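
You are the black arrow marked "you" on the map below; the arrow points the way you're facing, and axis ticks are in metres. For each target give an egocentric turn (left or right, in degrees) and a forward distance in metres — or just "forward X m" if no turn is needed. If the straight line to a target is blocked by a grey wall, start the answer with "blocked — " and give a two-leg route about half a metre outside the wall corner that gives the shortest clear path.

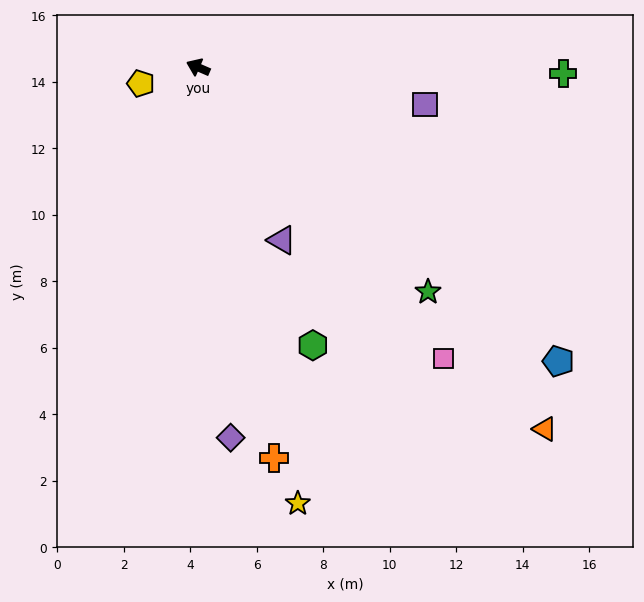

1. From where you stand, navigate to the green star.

turn left 159°, forward 9.7 m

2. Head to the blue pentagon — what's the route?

turn left 164°, forward 14.0 m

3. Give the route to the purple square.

turn right 166°, forward 6.9 m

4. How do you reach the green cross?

turn right 157°, forward 11.0 m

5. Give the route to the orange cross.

turn left 124°, forward 12.0 m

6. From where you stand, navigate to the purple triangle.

turn left 139°, forward 5.8 m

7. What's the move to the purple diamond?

turn left 118°, forward 11.2 m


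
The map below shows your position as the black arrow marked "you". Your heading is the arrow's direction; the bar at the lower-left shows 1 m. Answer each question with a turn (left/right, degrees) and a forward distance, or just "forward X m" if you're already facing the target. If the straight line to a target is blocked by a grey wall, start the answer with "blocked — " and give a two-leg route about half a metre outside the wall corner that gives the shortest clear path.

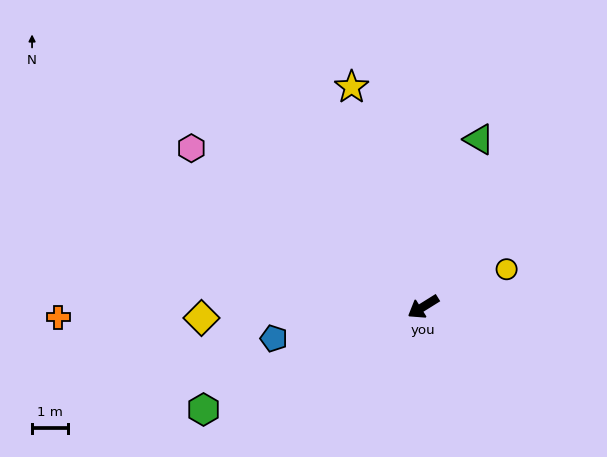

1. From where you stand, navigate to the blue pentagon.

turn right 20°, forward 4.3 m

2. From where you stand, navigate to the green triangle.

turn right 140°, forward 5.0 m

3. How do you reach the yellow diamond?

turn right 29°, forward 6.2 m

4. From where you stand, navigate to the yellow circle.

turn left 172°, forward 2.6 m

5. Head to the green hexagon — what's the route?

turn right 7°, forward 6.8 m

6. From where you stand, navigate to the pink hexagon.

turn right 66°, forward 7.9 m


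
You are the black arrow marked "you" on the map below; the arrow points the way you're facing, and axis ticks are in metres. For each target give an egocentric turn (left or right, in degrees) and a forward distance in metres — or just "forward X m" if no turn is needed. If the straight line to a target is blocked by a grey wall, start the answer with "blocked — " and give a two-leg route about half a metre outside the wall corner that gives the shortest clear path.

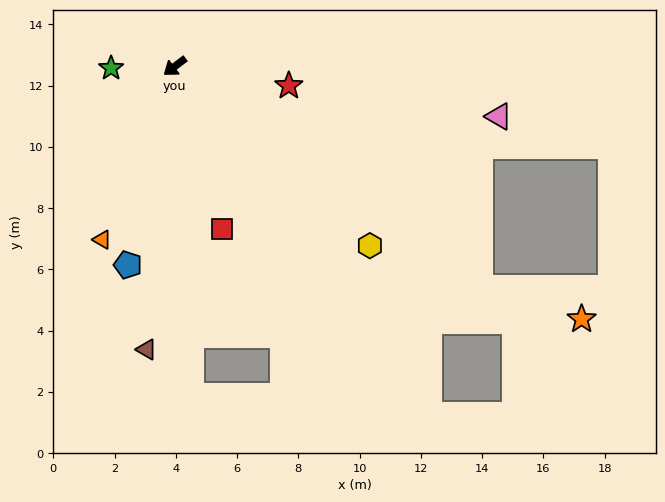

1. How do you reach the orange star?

blocked — turn left 107°, forward 12.3 m, then turn left 19°, forward 3.5 m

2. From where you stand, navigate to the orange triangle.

turn left 30°, forward 6.1 m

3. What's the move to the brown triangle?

turn left 47°, forward 9.3 m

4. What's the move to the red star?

turn left 133°, forward 3.8 m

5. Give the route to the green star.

turn right 36°, forward 2.1 m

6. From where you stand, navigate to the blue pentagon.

turn left 40°, forward 6.7 m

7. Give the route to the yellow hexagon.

turn left 100°, forward 8.7 m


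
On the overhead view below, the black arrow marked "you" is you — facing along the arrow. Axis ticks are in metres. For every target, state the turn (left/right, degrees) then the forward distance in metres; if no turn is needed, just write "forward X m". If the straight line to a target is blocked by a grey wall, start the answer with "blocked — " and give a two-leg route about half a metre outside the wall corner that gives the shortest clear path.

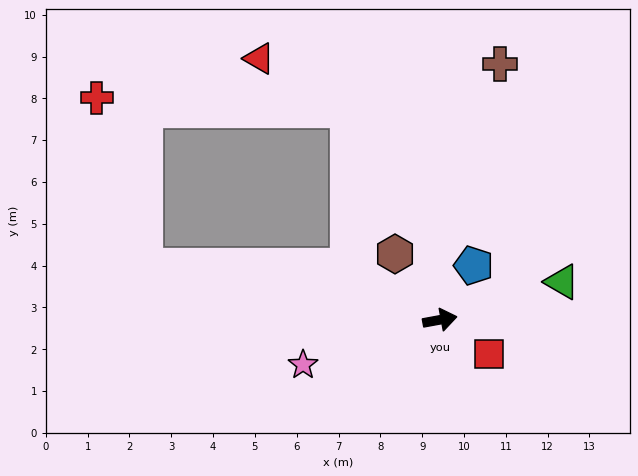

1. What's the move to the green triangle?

turn left 7°, forward 3.1 m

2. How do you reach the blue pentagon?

turn left 48°, forward 1.5 m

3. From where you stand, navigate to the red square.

turn right 45°, forward 1.4 m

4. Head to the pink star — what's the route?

turn right 172°, forward 3.4 m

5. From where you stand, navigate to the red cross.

blocked — turn left 159°, forward 7.2 m, then turn right 63°, forward 4.2 m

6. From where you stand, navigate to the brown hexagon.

turn left 114°, forward 1.9 m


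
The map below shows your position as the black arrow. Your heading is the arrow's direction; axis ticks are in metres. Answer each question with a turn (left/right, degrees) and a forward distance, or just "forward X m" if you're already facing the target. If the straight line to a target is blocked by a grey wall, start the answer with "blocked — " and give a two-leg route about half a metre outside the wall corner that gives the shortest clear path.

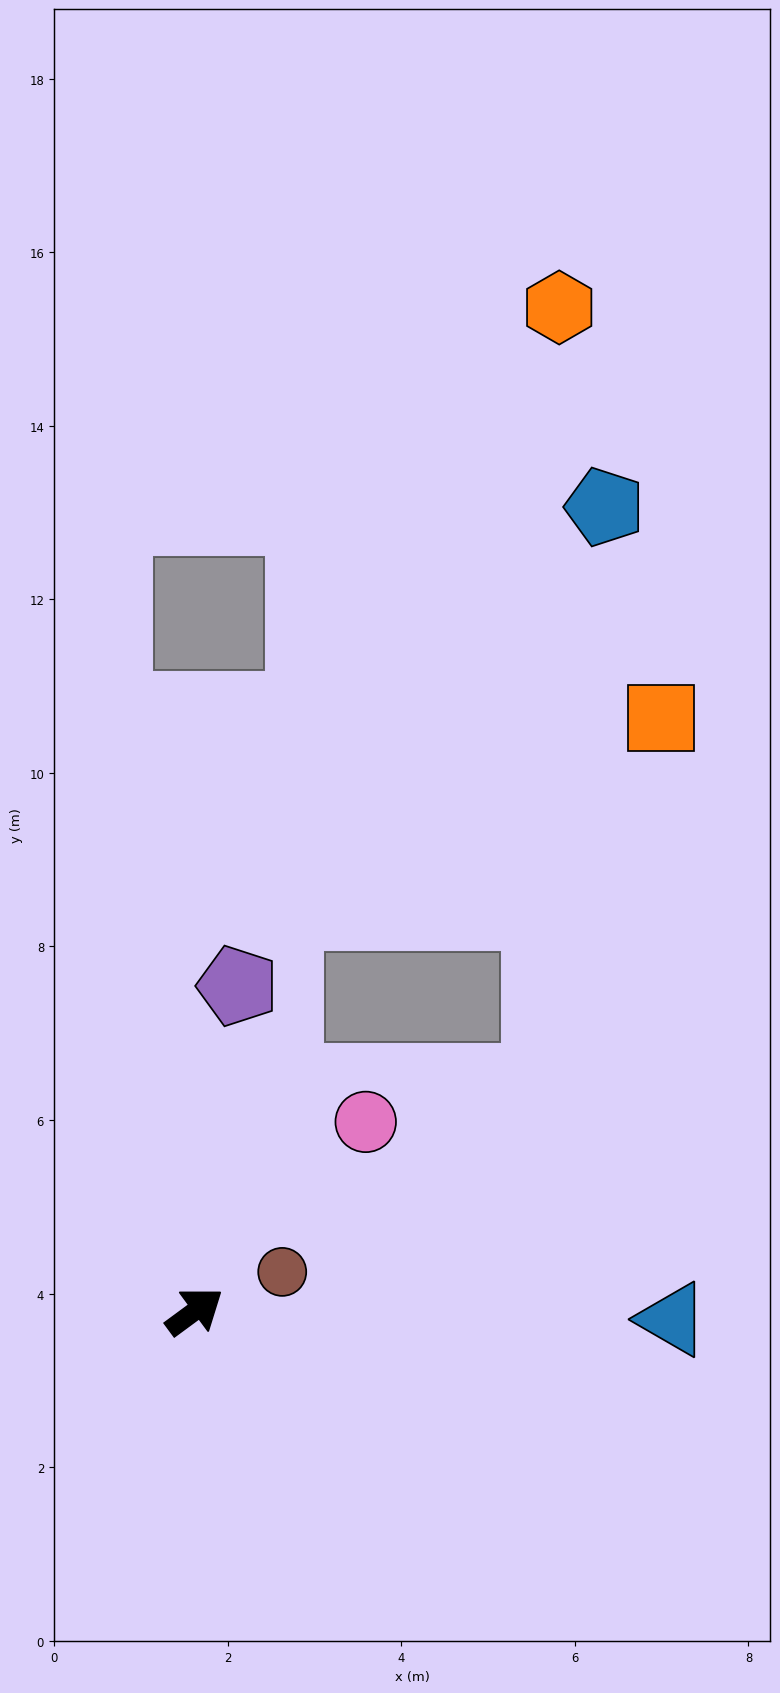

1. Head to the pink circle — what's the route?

turn left 12°, forward 2.9 m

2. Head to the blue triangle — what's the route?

turn right 37°, forward 5.5 m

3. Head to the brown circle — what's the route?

turn right 12°, forward 1.1 m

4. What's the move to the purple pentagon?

turn left 46°, forward 3.8 m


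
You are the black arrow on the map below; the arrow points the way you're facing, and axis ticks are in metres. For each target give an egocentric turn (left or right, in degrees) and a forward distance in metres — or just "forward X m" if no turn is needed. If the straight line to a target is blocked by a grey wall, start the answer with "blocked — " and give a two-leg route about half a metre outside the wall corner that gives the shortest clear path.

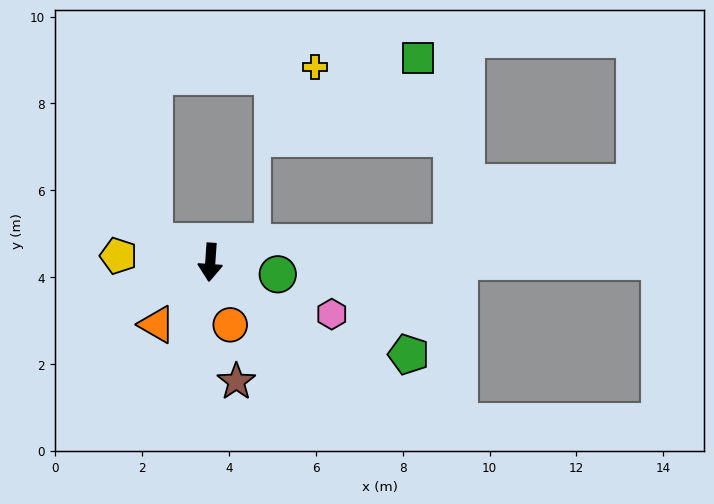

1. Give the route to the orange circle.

turn left 22°, forward 1.5 m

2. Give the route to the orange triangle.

turn right 37°, forward 1.9 m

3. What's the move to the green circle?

turn left 84°, forward 1.6 m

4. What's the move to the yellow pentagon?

turn right 90°, forward 2.1 m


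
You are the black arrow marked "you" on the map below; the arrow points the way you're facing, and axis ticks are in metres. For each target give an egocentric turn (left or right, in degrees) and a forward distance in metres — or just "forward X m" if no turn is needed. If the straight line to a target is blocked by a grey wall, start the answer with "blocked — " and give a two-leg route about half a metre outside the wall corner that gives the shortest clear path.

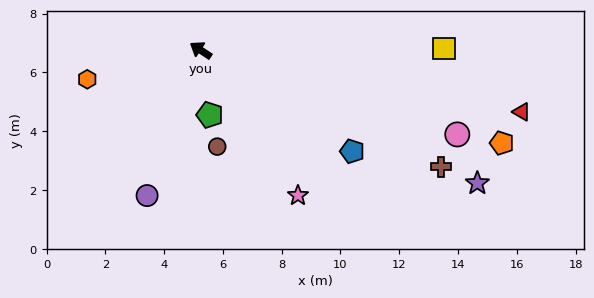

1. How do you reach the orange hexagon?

turn left 48°, forward 4.0 m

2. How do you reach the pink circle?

turn right 165°, forward 9.2 m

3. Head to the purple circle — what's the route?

turn left 103°, forward 5.3 m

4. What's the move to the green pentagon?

turn left 131°, forward 2.2 m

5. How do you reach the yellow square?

turn right 146°, forward 8.3 m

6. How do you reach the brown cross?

turn right 172°, forward 9.1 m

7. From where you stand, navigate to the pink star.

turn left 157°, forward 5.9 m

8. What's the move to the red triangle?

turn right 157°, forward 11.1 m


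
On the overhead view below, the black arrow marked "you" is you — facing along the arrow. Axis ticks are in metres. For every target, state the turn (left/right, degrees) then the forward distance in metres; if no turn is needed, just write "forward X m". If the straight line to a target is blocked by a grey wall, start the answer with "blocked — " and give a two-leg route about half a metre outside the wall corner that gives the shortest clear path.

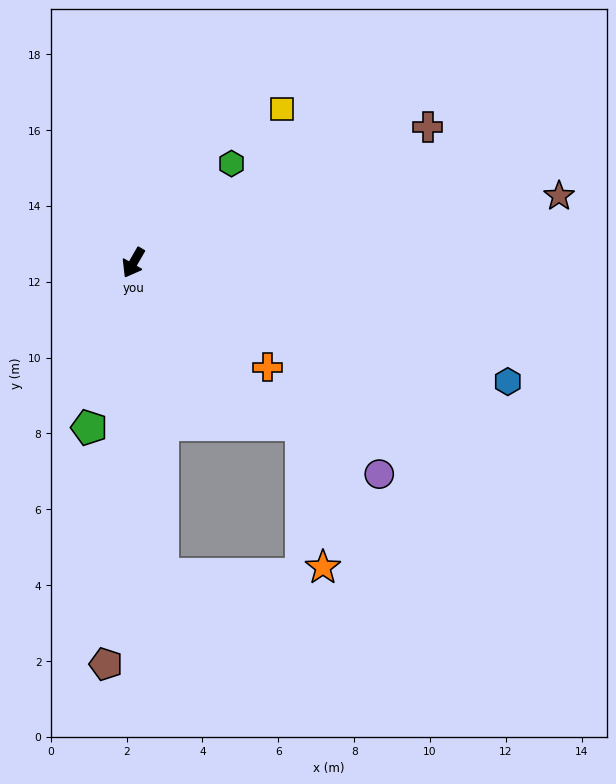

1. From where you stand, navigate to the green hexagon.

turn left 165°, forward 3.7 m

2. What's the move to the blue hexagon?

turn left 102°, forward 10.4 m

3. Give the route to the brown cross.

turn left 145°, forward 8.5 m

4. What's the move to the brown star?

turn left 129°, forward 11.4 m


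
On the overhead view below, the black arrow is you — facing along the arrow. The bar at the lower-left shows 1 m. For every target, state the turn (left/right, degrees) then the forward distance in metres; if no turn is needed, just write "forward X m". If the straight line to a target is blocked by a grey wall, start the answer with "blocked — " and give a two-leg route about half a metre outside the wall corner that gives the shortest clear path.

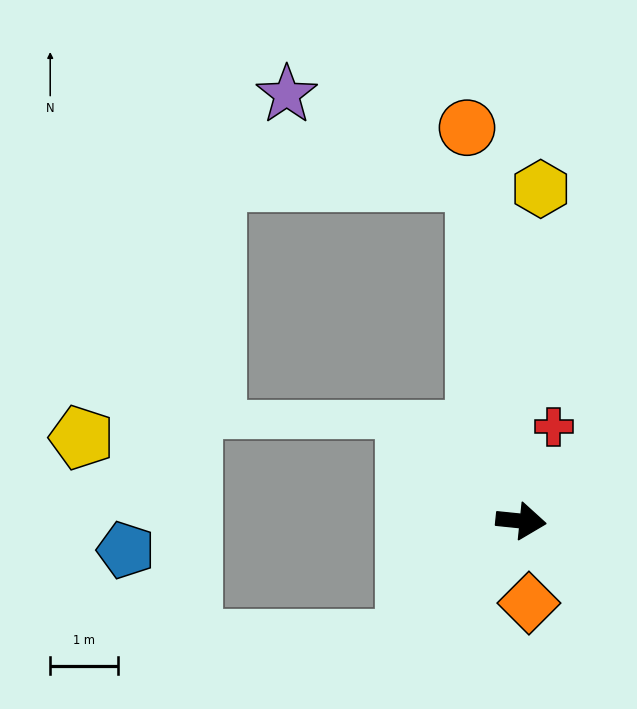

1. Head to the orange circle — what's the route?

turn left 104°, forward 5.8 m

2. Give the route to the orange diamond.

turn right 79°, forward 1.2 m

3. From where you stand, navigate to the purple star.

blocked — turn left 104°, forward 5.0 m, then turn left 57°, forward 3.0 m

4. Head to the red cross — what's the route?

turn left 77°, forward 1.5 m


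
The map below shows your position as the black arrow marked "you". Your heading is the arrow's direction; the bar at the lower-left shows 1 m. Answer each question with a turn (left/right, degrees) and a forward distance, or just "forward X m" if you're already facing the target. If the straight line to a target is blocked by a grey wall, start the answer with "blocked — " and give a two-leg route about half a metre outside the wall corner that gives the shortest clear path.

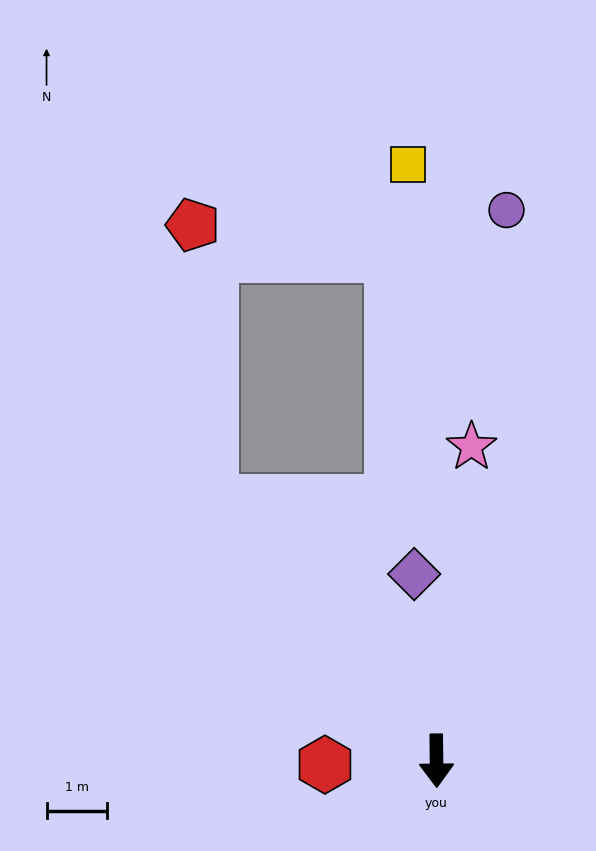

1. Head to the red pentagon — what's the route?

blocked — turn right 140°, forward 5.6 m, then turn right 37°, forward 4.5 m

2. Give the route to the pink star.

turn left 173°, forward 5.2 m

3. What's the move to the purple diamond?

turn right 174°, forward 3.1 m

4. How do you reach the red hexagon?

turn right 89°, forward 1.8 m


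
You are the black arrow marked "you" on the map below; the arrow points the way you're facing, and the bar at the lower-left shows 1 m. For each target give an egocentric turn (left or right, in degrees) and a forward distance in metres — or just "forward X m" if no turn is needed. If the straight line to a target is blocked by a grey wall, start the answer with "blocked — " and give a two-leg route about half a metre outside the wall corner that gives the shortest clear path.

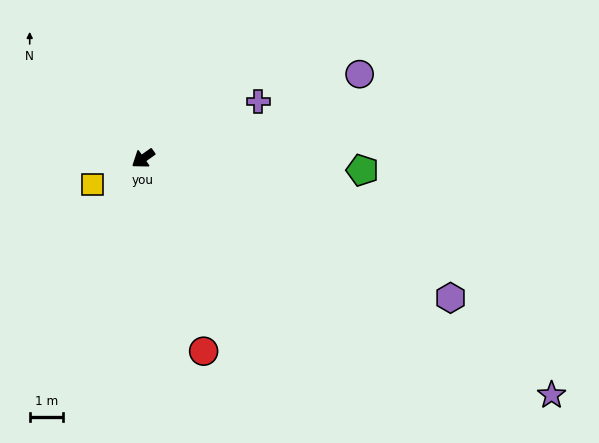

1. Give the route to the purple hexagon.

turn left 120°, forward 10.1 m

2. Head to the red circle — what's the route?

turn left 72°, forward 6.0 m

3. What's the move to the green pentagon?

turn left 142°, forward 6.5 m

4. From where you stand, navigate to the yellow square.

turn right 8°, forward 1.7 m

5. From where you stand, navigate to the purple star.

turn left 115°, forward 14.1 m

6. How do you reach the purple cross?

turn left 171°, forward 3.8 m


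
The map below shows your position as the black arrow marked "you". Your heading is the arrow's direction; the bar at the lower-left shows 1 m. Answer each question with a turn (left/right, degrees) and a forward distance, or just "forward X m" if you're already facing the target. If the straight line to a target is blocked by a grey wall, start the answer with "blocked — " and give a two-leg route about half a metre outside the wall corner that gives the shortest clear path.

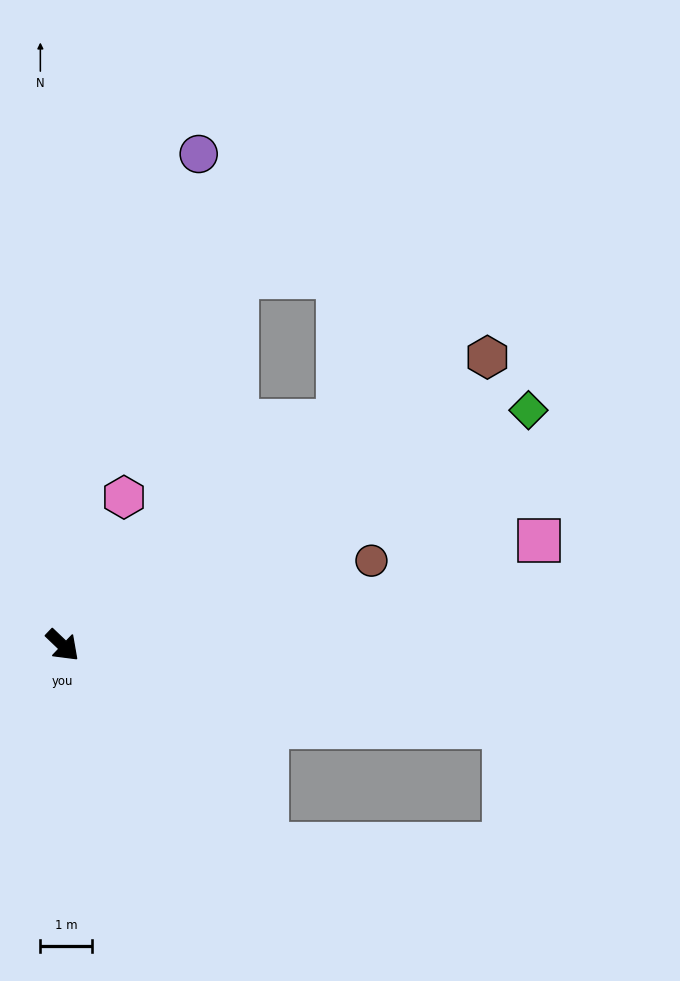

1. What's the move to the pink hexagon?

turn left 111°, forward 3.1 m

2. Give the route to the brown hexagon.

turn left 78°, forward 9.9 m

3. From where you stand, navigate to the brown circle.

turn left 59°, forward 6.2 m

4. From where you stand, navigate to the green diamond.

turn left 71°, forward 10.1 m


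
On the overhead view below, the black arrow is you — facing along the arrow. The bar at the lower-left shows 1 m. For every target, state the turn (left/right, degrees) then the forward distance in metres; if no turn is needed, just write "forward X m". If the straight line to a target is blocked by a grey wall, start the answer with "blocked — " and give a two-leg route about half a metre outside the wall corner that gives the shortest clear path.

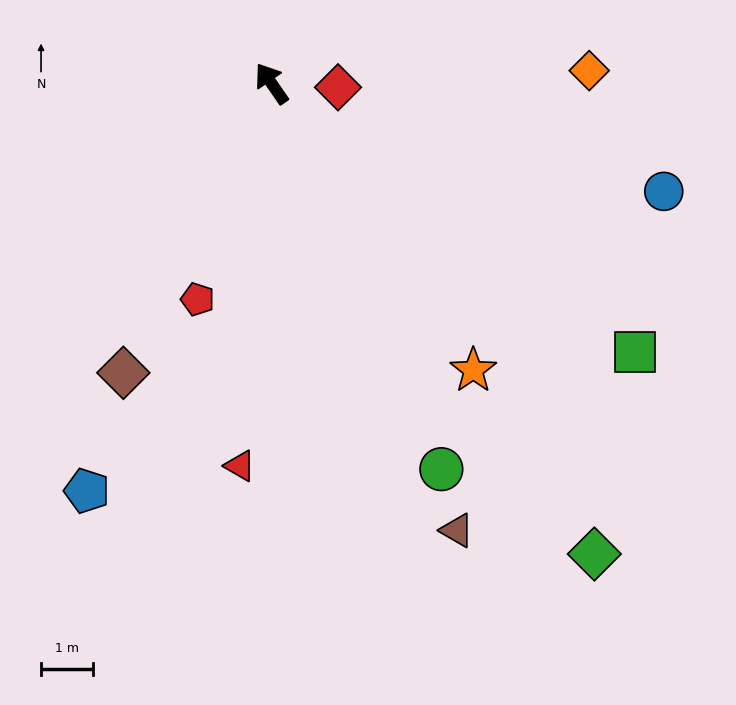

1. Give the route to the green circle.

turn left 169°, forward 8.1 m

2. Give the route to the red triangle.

turn left 141°, forward 7.4 m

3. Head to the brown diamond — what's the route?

turn left 118°, forward 6.3 m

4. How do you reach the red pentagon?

turn left 126°, forward 4.4 m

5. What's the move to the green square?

turn right 161°, forward 8.7 m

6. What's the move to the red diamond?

turn right 128°, forward 1.3 m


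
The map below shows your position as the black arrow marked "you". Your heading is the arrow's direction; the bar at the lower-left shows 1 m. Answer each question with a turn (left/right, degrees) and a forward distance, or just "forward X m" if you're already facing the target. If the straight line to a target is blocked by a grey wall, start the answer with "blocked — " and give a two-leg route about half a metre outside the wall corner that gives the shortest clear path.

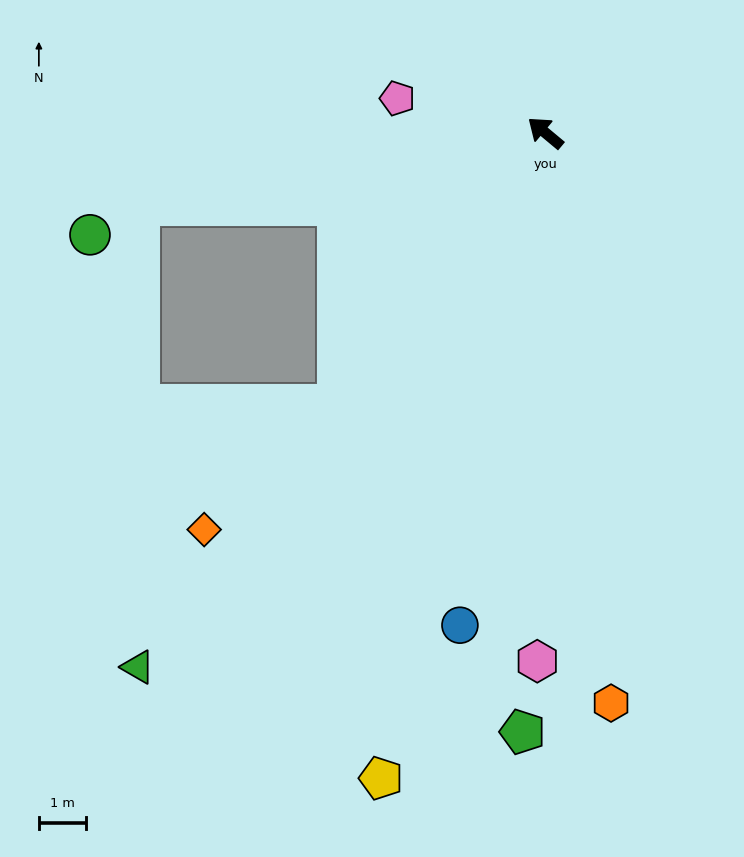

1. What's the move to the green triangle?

turn left 92°, forward 14.1 m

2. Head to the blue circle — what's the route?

turn left 120°, forward 10.5 m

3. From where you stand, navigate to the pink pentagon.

turn left 27°, forward 3.2 m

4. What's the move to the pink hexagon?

turn left 129°, forward 11.1 m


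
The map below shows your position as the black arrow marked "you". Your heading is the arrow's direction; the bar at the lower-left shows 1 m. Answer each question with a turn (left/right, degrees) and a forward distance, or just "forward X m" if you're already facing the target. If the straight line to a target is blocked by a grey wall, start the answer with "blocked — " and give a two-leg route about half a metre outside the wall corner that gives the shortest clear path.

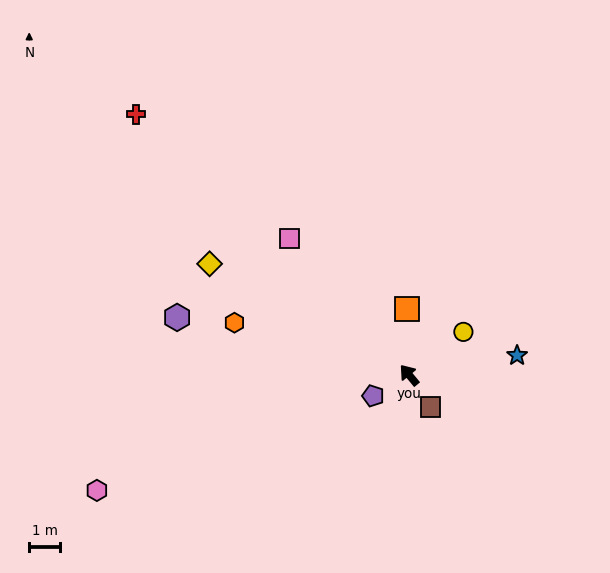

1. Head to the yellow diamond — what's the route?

turn left 21°, forward 7.5 m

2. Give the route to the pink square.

forward 5.9 m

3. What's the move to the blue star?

turn right 119°, forward 3.6 m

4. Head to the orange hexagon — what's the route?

turn left 34°, forward 6.0 m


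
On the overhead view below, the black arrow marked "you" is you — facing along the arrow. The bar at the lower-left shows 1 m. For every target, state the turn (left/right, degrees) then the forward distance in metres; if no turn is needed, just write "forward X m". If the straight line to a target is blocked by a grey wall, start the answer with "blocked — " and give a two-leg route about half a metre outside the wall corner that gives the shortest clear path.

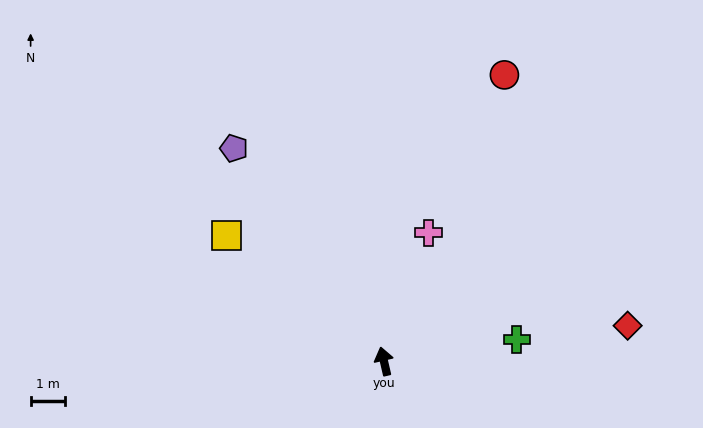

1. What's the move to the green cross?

turn right 94°, forward 3.9 m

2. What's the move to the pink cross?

turn right 32°, forward 3.9 m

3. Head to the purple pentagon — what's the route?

turn left 22°, forward 7.6 m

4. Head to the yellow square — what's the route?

turn left 38°, forward 5.9 m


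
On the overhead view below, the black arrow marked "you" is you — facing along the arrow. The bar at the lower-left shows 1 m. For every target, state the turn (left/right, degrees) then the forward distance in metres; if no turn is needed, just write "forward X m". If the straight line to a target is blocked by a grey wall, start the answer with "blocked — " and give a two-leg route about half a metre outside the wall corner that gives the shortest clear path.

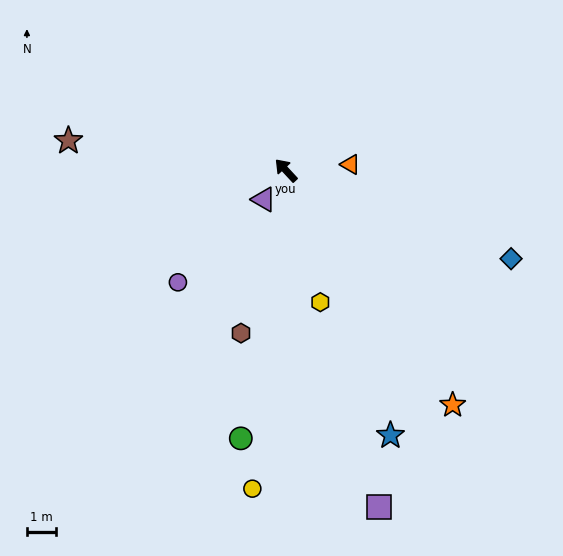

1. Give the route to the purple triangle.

turn left 100°, forward 1.3 m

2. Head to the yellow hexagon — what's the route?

turn left 152°, forward 4.7 m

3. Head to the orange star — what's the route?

turn left 173°, forward 9.9 m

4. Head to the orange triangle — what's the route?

turn right 128°, forward 2.2 m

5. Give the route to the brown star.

turn left 39°, forward 7.5 m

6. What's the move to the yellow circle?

turn left 131°, forward 11.0 m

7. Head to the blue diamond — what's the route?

turn right 154°, forward 8.3 m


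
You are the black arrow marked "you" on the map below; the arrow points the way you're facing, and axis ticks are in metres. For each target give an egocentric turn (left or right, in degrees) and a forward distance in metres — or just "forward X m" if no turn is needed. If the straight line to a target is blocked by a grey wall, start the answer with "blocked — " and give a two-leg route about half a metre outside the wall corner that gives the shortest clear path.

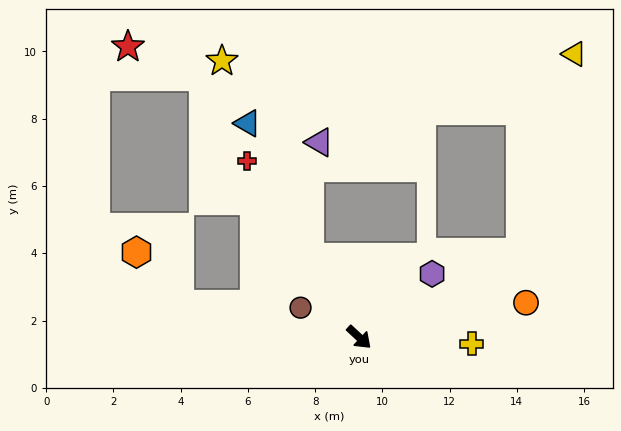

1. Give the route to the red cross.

turn left 165°, forward 6.2 m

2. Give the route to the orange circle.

turn left 55°, forward 5.1 m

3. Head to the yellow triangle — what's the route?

blocked — turn left 71°, forward 5.4 m, then turn left 47°, forward 6.1 m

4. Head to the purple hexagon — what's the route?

turn left 84°, forward 2.9 m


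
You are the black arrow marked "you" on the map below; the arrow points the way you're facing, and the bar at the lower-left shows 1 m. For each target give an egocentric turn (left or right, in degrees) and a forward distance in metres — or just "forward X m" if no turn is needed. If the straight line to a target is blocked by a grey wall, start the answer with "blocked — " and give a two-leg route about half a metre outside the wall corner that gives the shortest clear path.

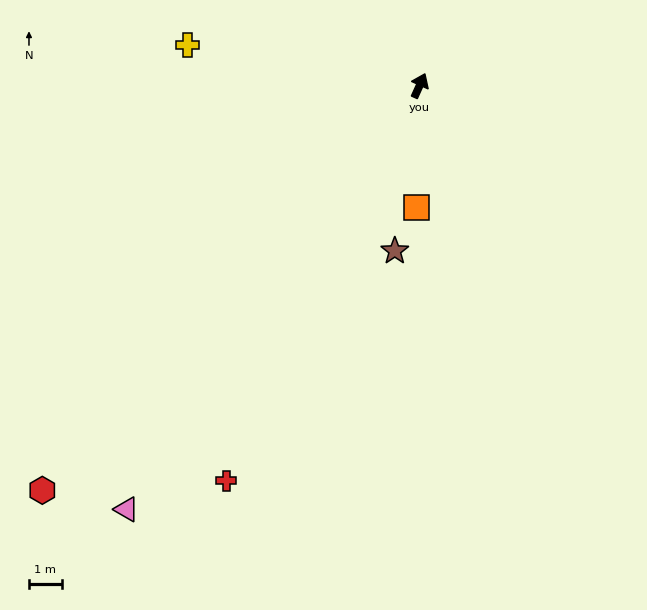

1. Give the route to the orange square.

turn right 157°, forward 3.7 m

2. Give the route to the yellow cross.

turn left 104°, forward 7.1 m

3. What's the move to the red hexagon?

turn left 161°, forward 16.8 m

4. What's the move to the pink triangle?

turn left 170°, forward 15.6 m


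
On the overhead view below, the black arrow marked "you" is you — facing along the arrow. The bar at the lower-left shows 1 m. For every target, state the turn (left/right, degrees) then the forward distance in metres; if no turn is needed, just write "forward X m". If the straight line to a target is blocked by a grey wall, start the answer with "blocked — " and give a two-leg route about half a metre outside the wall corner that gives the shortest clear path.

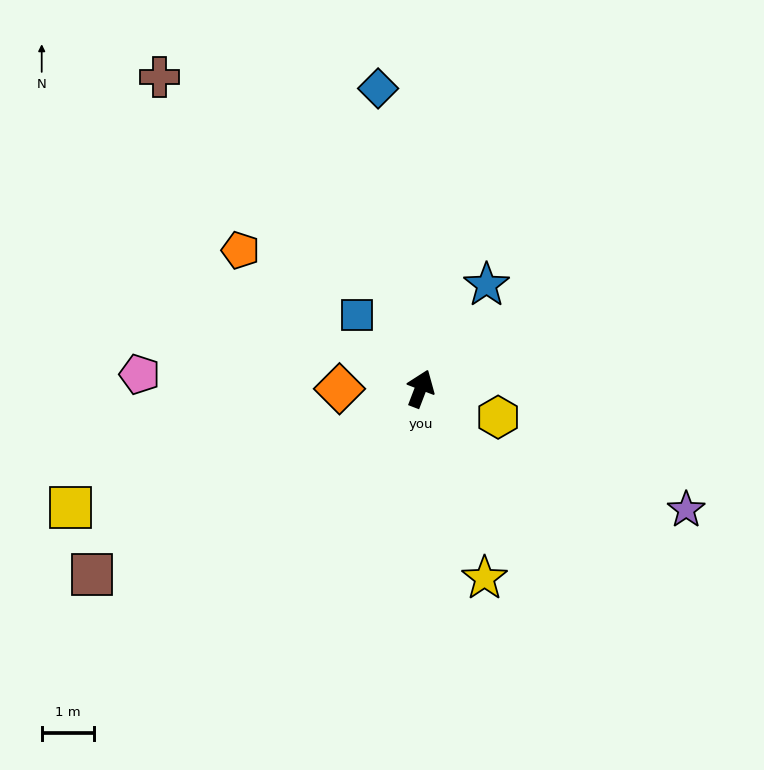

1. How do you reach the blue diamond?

turn left 29°, forward 5.9 m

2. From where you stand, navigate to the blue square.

turn left 62°, forward 1.9 m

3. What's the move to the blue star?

turn right 11°, forward 2.4 m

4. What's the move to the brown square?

turn left 140°, forward 7.3 m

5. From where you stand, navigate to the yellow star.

turn right 140°, forward 3.9 m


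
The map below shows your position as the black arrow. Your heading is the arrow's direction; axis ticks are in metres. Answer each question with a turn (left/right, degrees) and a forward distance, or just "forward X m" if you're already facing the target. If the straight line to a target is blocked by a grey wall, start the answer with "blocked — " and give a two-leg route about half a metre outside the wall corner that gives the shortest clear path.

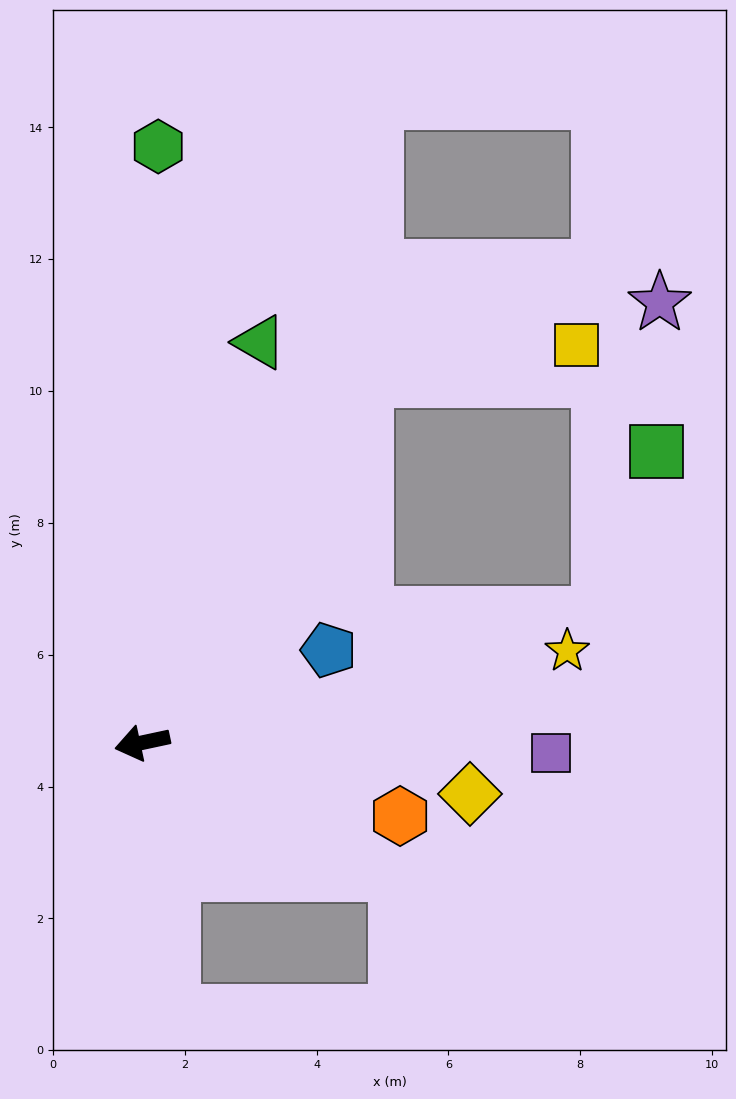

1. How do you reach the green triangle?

turn right 118°, forward 6.3 m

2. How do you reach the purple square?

turn left 166°, forward 6.2 m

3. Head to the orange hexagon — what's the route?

turn left 152°, forward 4.1 m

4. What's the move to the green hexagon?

turn right 104°, forward 9.0 m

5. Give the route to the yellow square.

blocked — turn right 134°, forward 6.5 m, then turn right 49°, forward 3.2 m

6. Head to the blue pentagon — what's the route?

turn right 166°, forward 3.2 m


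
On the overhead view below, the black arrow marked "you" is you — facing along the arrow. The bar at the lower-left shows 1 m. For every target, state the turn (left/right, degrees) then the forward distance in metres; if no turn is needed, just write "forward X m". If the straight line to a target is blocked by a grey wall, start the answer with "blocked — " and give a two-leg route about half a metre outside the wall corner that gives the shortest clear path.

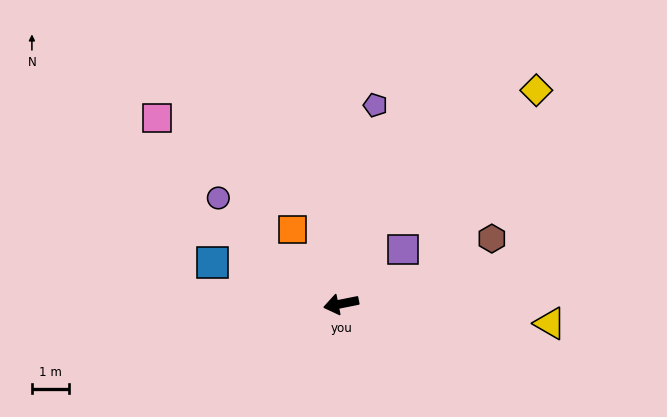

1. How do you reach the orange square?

turn right 68°, forward 2.4 m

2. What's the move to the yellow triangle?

turn left 163°, forward 5.6 m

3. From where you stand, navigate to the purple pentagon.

turn right 111°, forward 5.4 m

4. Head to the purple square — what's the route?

turn right 150°, forward 2.2 m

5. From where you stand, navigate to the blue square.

turn right 29°, forward 3.6 m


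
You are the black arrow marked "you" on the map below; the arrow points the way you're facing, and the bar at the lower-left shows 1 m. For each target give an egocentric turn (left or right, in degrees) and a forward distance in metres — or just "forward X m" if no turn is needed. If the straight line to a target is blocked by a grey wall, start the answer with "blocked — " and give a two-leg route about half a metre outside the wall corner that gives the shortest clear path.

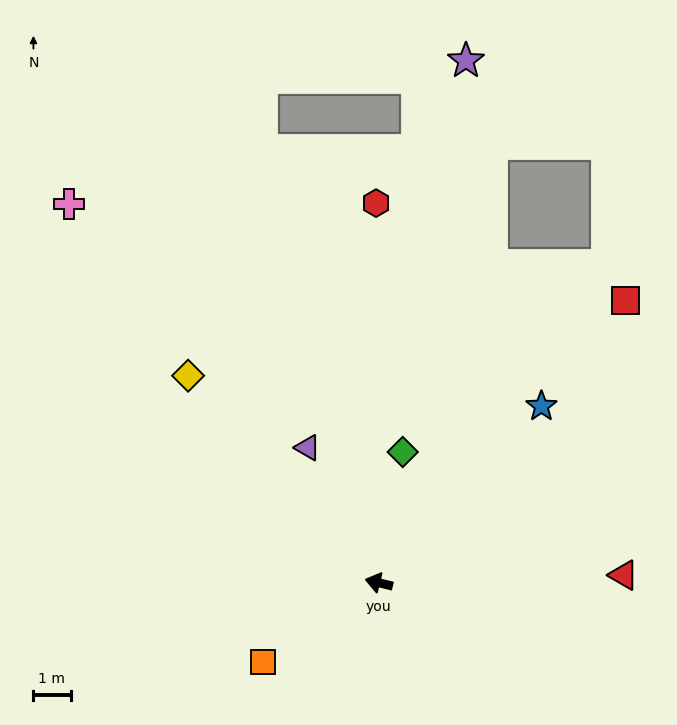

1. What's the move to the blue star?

turn right 119°, forward 6.5 m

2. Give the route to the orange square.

turn left 48°, forward 3.8 m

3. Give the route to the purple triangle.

turn right 48°, forward 4.1 m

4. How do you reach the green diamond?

turn right 87°, forward 3.6 m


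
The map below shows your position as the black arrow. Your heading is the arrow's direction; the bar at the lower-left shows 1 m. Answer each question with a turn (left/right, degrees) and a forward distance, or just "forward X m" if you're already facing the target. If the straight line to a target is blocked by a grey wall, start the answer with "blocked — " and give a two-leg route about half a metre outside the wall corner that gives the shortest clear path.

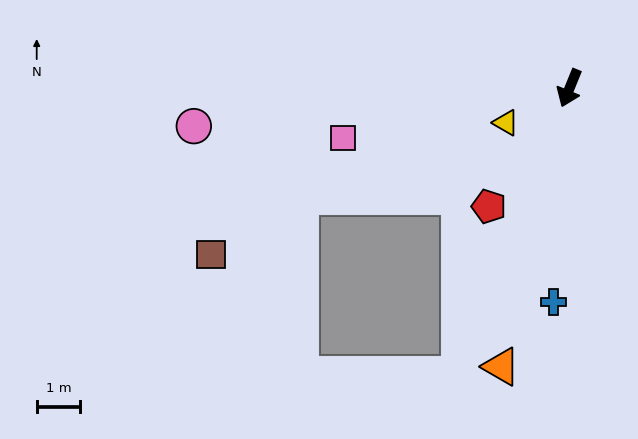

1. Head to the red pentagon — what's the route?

turn right 12°, forward 3.3 m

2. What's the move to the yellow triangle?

turn right 39°, forward 1.7 m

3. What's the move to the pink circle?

turn right 62°, forward 8.7 m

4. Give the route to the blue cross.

turn left 18°, forward 4.9 m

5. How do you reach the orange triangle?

turn left 8°, forward 6.6 m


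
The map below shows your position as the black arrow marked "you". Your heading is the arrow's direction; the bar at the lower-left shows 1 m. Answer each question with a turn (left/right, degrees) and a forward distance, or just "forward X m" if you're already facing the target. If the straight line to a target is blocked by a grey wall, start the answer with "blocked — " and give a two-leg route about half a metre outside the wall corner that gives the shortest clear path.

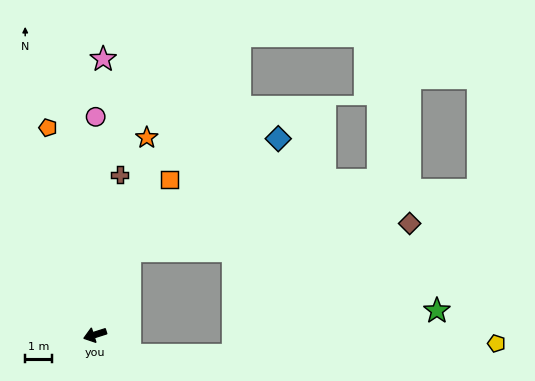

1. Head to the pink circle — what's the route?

turn right 108°, forward 8.0 m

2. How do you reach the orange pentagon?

turn right 95°, forward 7.8 m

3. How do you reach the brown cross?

turn right 117°, forward 6.0 m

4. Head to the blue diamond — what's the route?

blocked — turn right 130°, forward 3.3 m, then turn right 31°, forward 6.9 m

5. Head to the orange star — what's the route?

turn right 122°, forward 7.5 m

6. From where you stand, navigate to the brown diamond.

blocked — turn right 130°, forward 3.3 m, then turn right 62°, forward 10.4 m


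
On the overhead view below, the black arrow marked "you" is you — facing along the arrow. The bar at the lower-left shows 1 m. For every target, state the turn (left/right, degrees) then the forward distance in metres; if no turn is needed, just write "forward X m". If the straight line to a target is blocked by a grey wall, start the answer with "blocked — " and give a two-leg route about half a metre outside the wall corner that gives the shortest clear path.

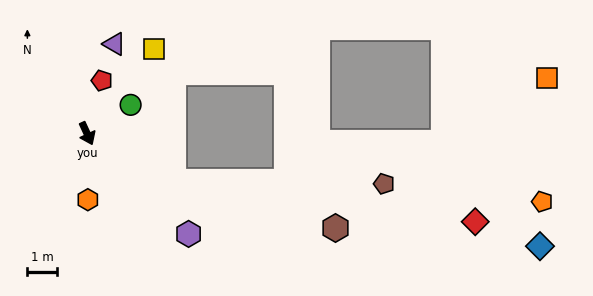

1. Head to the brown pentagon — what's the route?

blocked — turn left 36°, forward 3.3 m, then turn left 29°, forward 7.0 m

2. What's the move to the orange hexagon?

turn right 24°, forward 2.2 m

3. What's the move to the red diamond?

blocked — turn left 36°, forward 3.3 m, then turn left 22°, forward 10.2 m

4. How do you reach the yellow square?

turn left 117°, forward 3.6 m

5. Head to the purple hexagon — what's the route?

turn left 21°, forward 4.8 m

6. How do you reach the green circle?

turn left 99°, forward 1.7 m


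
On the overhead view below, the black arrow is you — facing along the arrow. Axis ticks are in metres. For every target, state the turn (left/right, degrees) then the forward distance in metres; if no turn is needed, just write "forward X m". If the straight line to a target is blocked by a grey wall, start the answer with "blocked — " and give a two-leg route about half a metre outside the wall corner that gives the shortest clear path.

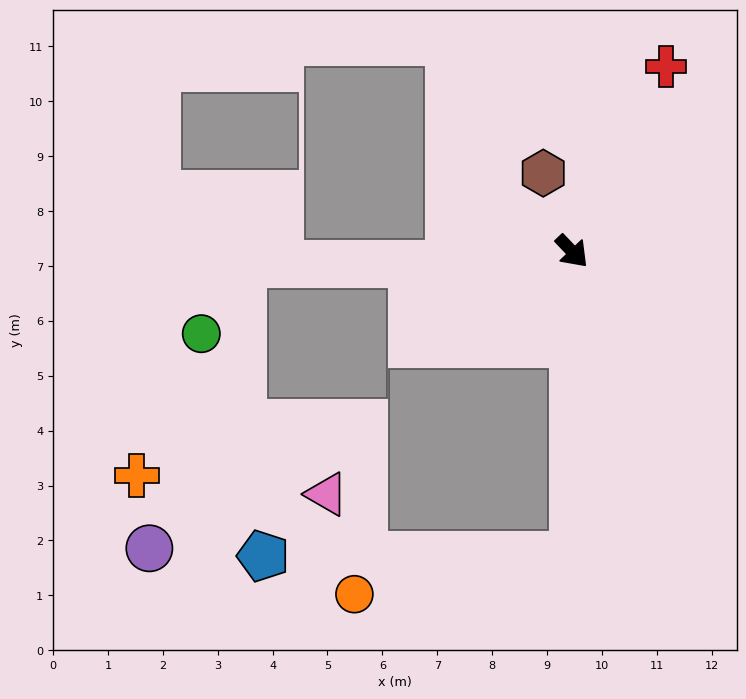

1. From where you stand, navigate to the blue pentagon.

blocked — turn right 43°, forward 5.5 m, then turn right 90°, forward 5.6 m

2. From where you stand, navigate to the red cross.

turn left 109°, forward 3.8 m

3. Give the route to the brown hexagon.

turn left 157°, forward 1.5 m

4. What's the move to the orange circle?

blocked — turn right 43°, forward 5.5 m, then turn right 80°, forward 4.0 m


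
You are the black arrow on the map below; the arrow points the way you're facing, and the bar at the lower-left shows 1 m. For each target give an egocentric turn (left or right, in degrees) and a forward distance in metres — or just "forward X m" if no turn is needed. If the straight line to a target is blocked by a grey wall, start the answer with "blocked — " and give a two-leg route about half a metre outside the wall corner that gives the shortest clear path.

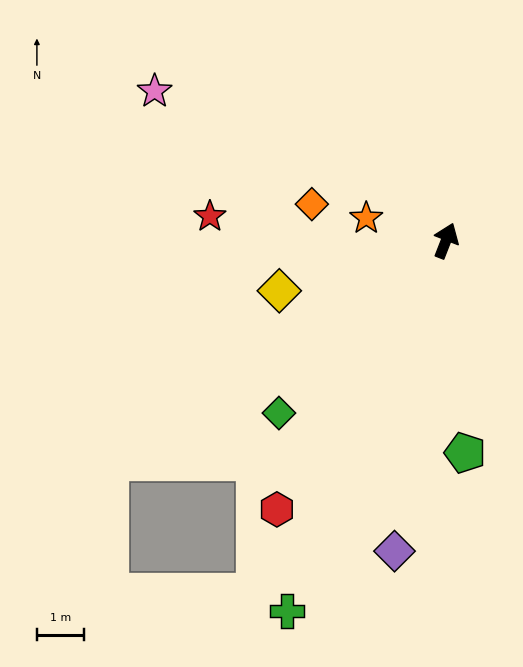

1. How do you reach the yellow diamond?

turn left 128°, forward 3.7 m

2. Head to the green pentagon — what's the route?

turn right 154°, forward 4.6 m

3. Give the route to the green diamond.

turn left 157°, forward 5.1 m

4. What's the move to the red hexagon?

turn left 169°, forward 6.8 m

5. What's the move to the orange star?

turn left 96°, forward 1.8 m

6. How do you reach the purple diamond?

turn right 168°, forward 6.7 m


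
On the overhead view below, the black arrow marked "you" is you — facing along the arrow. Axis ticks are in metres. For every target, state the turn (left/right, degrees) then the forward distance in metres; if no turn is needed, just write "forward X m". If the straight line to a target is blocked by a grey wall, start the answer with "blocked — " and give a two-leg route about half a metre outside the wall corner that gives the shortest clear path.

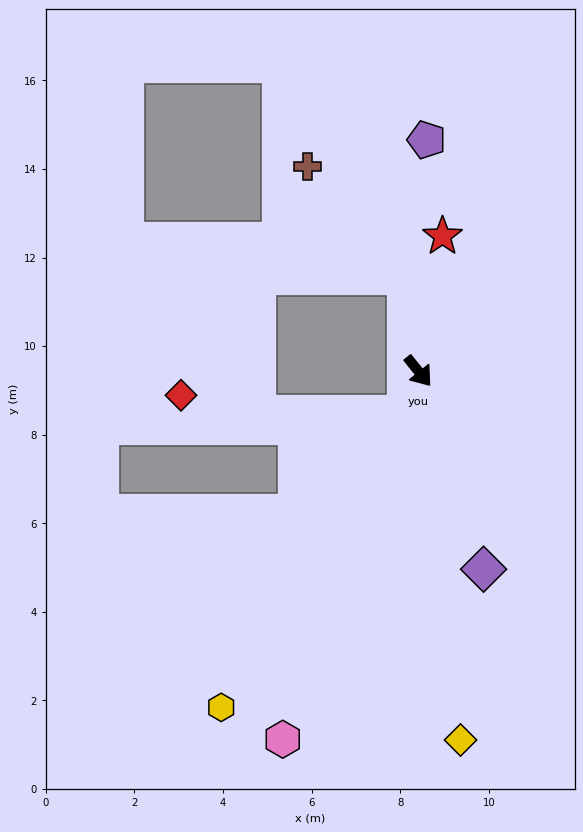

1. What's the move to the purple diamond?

turn right 21°, forward 4.7 m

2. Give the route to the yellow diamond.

turn right 32°, forward 8.4 m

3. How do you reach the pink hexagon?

turn right 59°, forward 8.9 m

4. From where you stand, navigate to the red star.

turn left 131°, forward 3.1 m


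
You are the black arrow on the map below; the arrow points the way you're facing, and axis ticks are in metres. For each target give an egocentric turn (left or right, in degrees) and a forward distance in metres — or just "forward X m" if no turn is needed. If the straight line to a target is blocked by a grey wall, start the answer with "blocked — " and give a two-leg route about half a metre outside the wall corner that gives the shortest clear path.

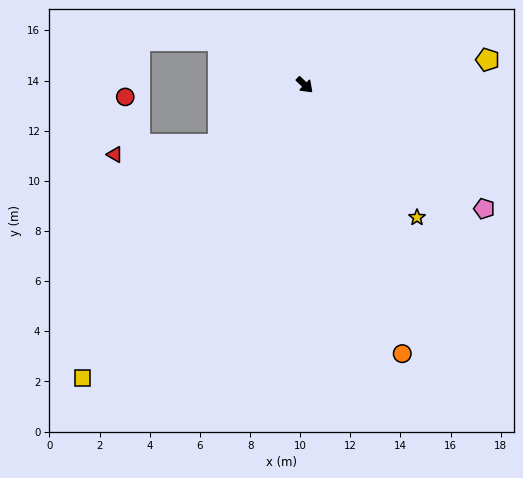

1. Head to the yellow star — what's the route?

turn right 6°, forward 6.9 m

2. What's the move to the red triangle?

blocked — turn right 102°, forward 4.2 m, then turn right 28°, forward 4.1 m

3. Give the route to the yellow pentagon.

turn left 52°, forward 7.4 m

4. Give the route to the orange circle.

turn right 26°, forward 11.4 m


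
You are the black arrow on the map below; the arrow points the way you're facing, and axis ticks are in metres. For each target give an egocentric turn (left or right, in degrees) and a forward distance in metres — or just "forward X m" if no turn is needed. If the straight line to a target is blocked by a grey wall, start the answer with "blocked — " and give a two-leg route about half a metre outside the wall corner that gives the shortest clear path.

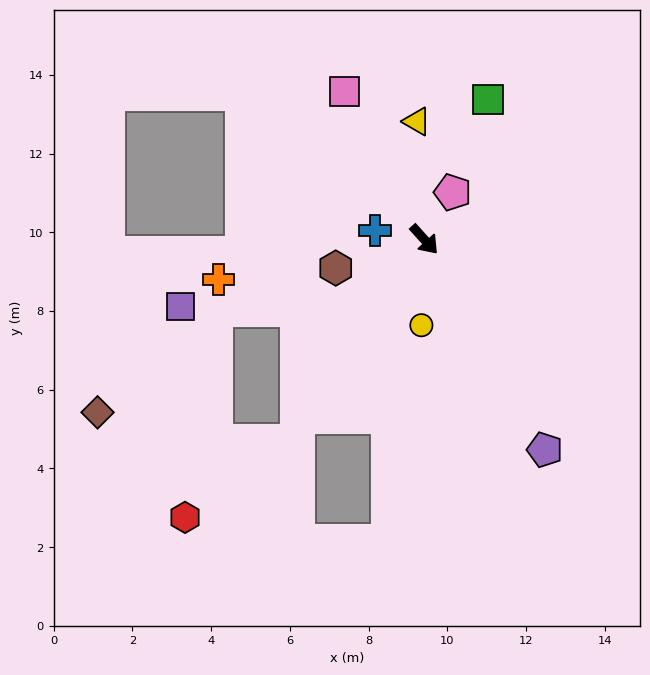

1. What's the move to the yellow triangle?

turn left 142°, forward 3.0 m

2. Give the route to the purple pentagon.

turn right 12°, forward 6.2 m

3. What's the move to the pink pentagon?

turn left 107°, forward 1.4 m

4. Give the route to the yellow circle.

turn right 44°, forward 2.2 m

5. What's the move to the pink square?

turn left 166°, forward 4.3 m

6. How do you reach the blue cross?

turn right 142°, forward 1.3 m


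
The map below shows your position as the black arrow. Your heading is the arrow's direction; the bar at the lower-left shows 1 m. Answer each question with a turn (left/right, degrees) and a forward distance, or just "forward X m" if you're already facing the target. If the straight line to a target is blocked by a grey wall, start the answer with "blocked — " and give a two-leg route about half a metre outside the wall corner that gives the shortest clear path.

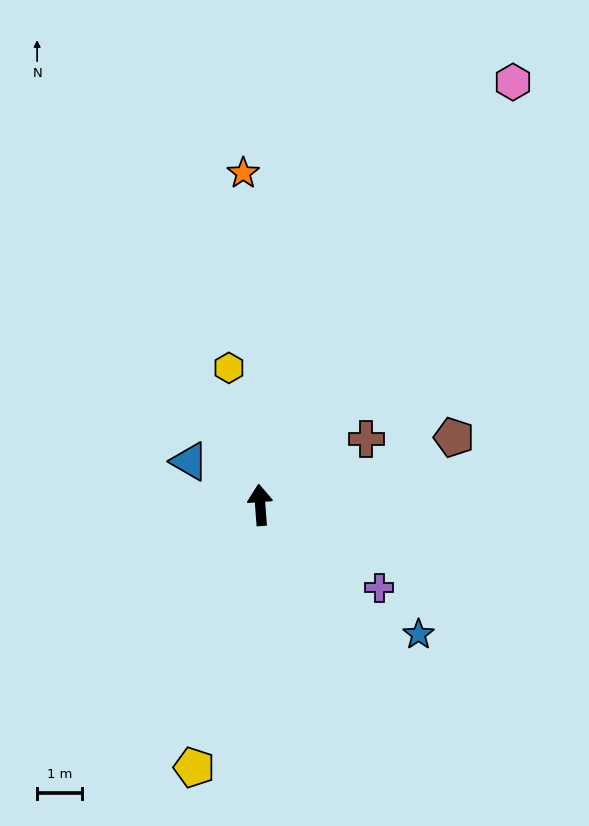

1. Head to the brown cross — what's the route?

turn right 62°, forward 2.8 m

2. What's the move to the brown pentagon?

turn right 75°, forward 4.6 m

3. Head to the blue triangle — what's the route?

turn left 54°, forward 1.9 m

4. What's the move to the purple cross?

turn right 129°, forward 3.3 m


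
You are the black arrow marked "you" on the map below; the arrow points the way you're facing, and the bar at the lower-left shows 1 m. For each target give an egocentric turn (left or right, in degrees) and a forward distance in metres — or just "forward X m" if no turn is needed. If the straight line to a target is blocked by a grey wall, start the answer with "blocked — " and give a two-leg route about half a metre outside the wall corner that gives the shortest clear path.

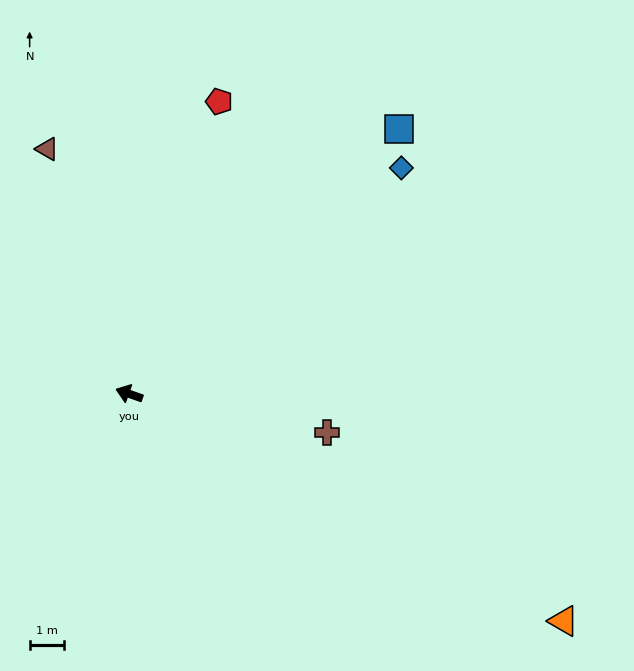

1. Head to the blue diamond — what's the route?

turn right 121°, forward 10.3 m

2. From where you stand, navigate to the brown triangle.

turn right 52°, forward 7.5 m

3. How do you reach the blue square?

turn right 116°, forward 11.0 m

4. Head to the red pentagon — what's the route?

turn right 88°, forward 8.9 m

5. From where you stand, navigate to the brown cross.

turn right 172°, forward 5.9 m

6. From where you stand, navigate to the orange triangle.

turn left 172°, forward 14.3 m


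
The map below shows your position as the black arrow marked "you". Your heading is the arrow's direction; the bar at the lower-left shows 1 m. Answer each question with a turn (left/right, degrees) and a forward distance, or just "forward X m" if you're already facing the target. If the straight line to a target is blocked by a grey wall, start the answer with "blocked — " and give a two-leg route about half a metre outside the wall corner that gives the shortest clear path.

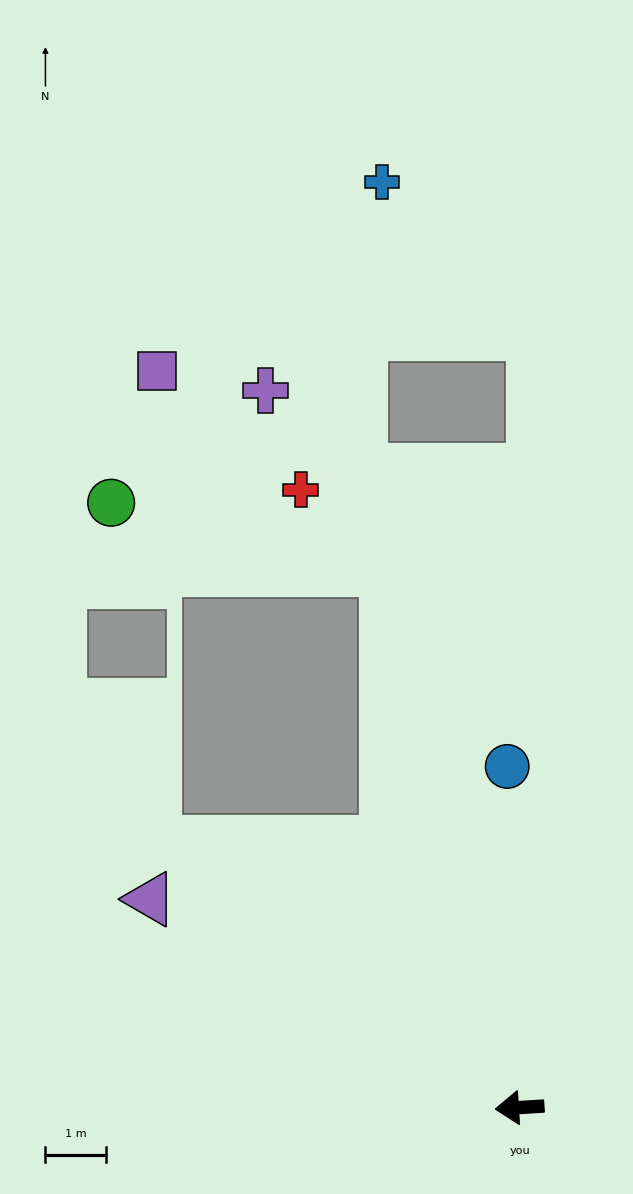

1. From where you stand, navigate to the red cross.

blocked — turn right 79°, forward 9.1 m, then turn left 32°, forward 1.9 m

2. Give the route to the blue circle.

turn right 91°, forward 5.6 m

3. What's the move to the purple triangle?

turn right 33°, forward 7.0 m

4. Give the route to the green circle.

blocked — turn right 79°, forward 9.1 m, then turn left 62°, forward 4.6 m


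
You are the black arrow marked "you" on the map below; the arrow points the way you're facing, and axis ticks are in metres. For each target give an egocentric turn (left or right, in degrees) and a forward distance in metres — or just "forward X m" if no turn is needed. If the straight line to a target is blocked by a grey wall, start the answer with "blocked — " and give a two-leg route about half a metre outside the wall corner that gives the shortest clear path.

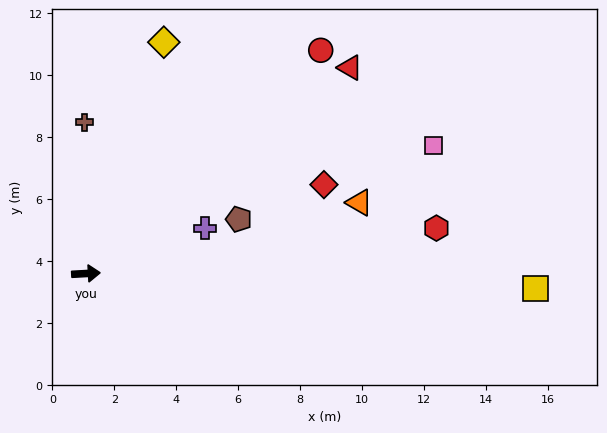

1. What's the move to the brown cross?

turn left 87°, forward 4.9 m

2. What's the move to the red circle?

turn left 40°, forward 10.5 m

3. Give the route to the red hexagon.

turn left 4°, forward 11.4 m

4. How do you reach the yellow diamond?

turn left 68°, forward 7.9 m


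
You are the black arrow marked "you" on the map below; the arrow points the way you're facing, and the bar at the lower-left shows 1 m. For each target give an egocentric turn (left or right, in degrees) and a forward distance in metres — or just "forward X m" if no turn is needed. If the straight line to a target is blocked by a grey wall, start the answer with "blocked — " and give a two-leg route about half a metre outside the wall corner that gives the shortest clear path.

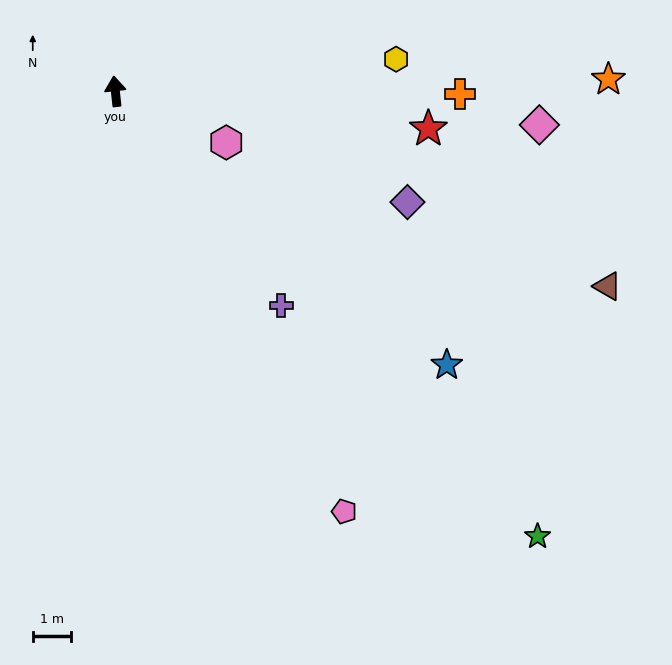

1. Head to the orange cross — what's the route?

turn right 97°, forward 9.1 m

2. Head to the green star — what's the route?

turn right 143°, forward 16.2 m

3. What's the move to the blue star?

turn right 136°, forward 11.3 m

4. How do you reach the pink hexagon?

turn right 121°, forward 3.2 m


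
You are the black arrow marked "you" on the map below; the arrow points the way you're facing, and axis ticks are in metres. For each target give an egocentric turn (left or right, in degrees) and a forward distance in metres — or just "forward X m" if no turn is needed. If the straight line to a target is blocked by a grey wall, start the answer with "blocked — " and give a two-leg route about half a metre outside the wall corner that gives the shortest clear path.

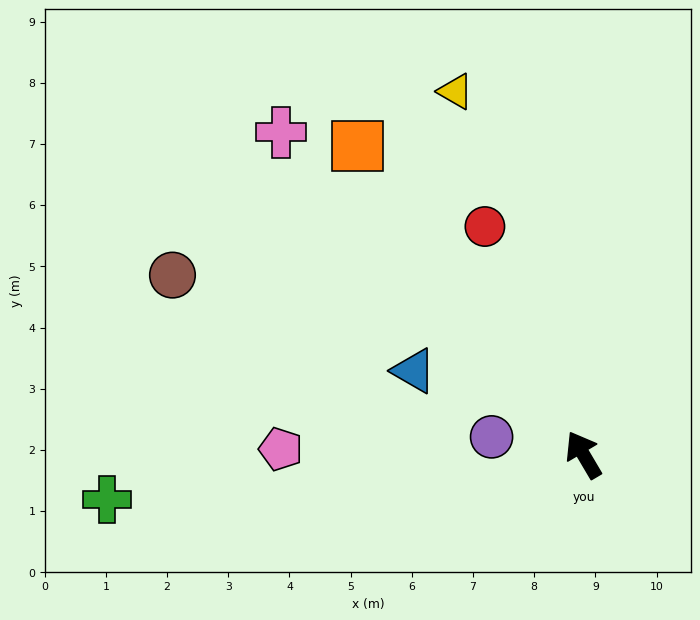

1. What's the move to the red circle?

turn right 7°, forward 4.1 m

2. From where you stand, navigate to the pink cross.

turn left 13°, forward 7.2 m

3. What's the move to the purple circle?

turn left 48°, forward 1.5 m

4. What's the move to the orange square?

turn left 6°, forward 6.3 m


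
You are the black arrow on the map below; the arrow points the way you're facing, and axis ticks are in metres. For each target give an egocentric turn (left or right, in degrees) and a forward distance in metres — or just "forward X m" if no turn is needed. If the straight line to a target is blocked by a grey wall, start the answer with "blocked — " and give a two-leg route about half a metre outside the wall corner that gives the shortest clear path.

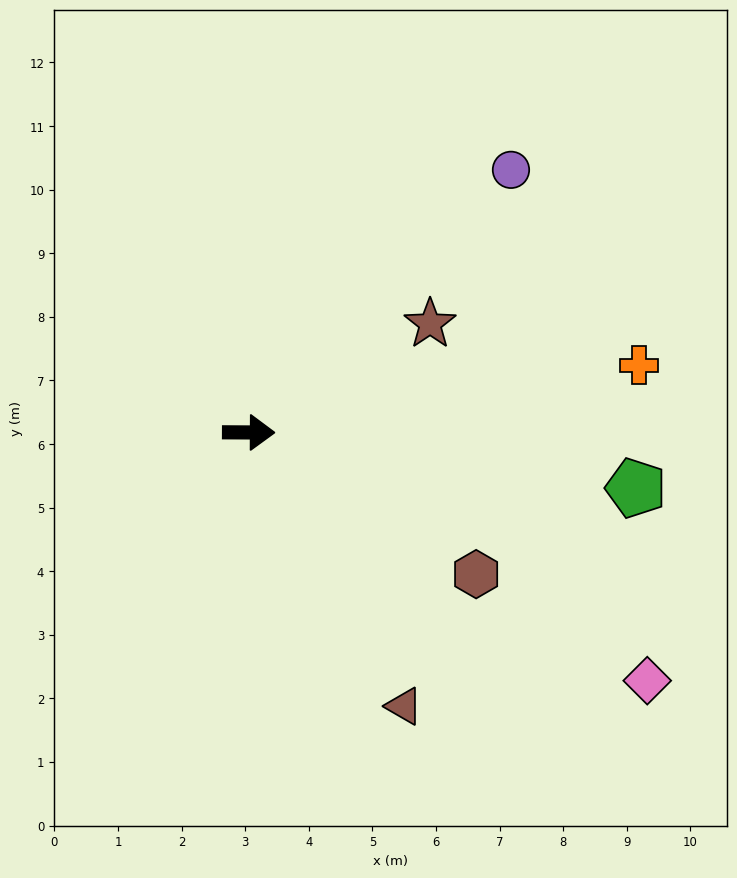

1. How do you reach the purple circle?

turn left 45°, forward 5.8 m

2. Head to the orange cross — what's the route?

turn left 10°, forward 6.2 m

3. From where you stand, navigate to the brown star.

turn left 31°, forward 3.3 m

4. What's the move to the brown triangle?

turn right 60°, forward 4.9 m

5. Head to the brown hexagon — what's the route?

turn right 32°, forward 4.2 m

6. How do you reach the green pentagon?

turn right 8°, forward 6.2 m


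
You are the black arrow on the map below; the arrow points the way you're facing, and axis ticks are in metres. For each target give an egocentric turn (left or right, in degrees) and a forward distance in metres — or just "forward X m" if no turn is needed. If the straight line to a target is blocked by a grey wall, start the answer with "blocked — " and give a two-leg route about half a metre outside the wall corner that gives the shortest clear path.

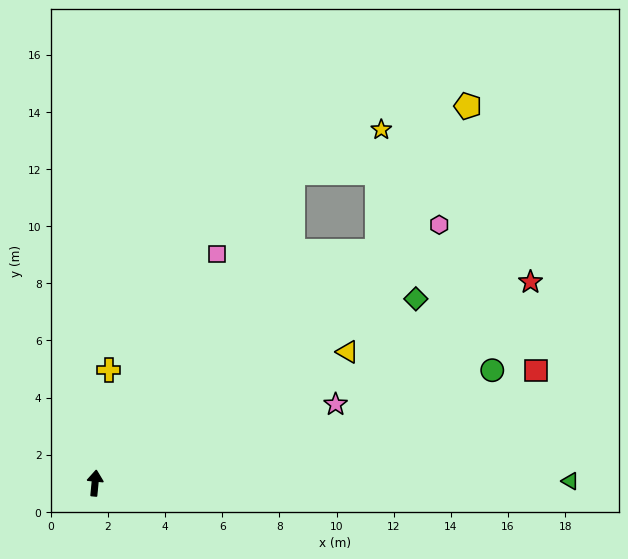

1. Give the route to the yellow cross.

forward 4.0 m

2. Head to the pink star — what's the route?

turn right 66°, forward 8.9 m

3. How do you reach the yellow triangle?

turn right 57°, forward 10.0 m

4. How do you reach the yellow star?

blocked — turn right 27°, forward 12.9 m, then turn right 31°, forward 3.4 m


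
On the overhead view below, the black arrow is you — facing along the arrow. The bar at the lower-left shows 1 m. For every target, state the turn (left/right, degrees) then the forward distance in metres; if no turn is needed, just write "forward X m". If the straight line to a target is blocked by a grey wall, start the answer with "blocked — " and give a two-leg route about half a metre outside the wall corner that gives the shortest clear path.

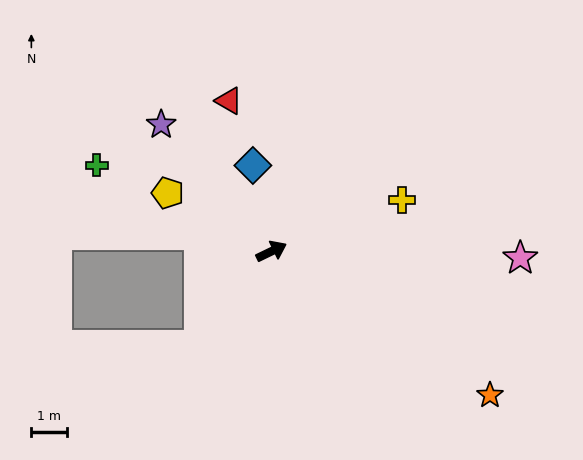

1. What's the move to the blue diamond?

turn left 76°, forward 2.5 m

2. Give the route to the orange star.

turn right 59°, forward 7.4 m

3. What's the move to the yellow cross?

turn right 4°, forward 3.9 m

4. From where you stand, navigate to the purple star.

turn left 105°, forward 4.7 m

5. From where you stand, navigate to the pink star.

turn right 27°, forward 7.0 m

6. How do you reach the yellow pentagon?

turn left 125°, forward 3.3 m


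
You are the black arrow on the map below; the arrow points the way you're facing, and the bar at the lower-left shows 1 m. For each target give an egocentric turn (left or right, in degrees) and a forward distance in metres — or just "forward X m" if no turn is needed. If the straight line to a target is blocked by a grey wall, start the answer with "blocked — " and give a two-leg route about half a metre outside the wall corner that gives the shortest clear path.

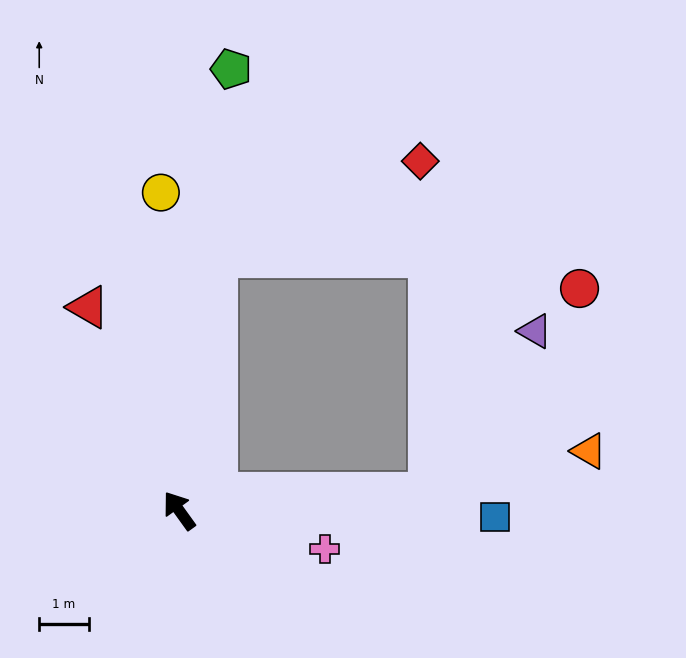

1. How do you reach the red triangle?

turn right 12°, forward 4.5 m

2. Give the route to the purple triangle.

blocked — turn right 122°, forward 5.1 m, then turn left 53°, forward 3.9 m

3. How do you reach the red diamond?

blocked — turn right 44°, forward 5.2 m, then turn right 57°, forward 4.6 m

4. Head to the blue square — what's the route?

turn right 127°, forward 6.4 m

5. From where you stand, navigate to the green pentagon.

turn right 42°, forward 9.0 m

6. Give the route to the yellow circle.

turn right 32°, forward 6.4 m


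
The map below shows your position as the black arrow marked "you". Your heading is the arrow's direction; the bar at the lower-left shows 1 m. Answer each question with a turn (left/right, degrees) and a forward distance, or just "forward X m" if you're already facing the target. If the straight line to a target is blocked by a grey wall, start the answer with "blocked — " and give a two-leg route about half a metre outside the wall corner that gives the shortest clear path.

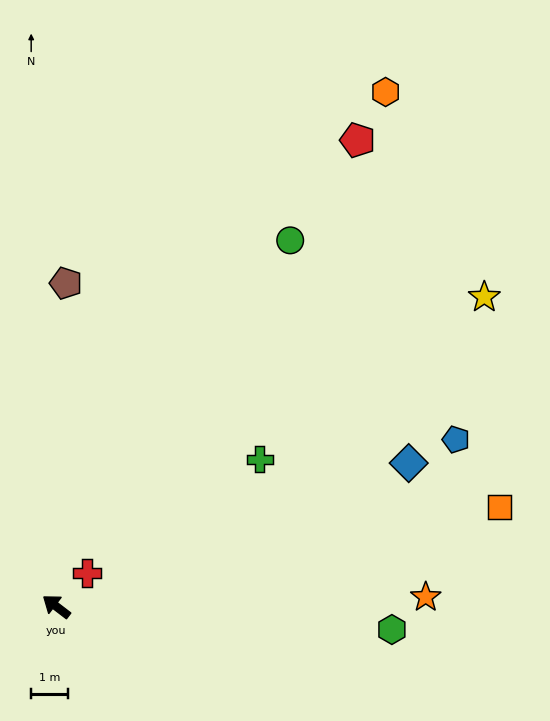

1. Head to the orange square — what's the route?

turn right 130°, forward 12.2 m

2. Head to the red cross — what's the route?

turn right 95°, forward 1.2 m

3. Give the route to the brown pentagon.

turn right 54°, forward 8.7 m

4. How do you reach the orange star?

turn right 141°, forward 10.0 m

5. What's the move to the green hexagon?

turn right 147°, forward 9.1 m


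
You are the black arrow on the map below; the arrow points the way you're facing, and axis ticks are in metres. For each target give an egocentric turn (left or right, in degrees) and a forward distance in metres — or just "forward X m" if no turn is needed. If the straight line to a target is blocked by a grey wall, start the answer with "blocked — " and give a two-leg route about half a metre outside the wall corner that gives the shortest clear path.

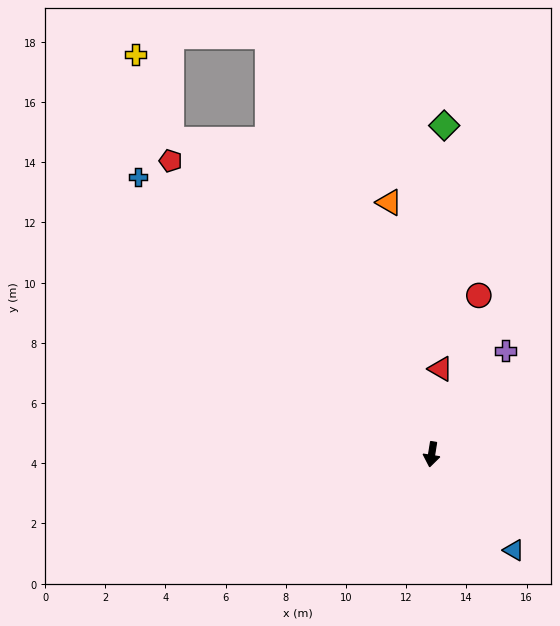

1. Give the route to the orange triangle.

turn right 161°, forward 8.5 m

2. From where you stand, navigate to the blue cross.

turn right 124°, forward 13.4 m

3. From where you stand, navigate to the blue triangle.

turn left 50°, forward 4.2 m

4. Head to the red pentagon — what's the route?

turn right 129°, forward 13.1 m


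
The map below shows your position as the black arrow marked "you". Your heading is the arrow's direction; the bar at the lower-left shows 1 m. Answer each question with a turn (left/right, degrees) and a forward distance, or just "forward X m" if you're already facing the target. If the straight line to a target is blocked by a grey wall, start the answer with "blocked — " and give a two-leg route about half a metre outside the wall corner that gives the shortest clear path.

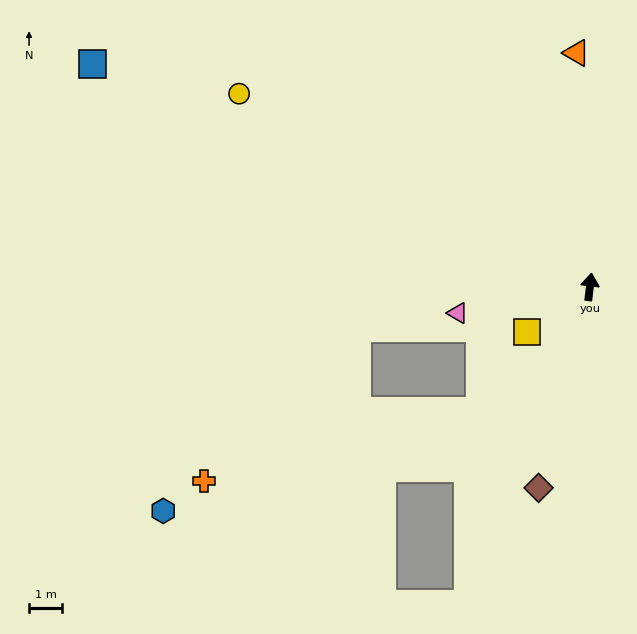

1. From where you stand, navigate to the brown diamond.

turn left 173°, forward 6.2 m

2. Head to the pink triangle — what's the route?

turn left 108°, forward 4.1 m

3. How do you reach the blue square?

turn left 73°, forward 16.4 m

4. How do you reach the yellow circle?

turn left 68°, forward 12.1 m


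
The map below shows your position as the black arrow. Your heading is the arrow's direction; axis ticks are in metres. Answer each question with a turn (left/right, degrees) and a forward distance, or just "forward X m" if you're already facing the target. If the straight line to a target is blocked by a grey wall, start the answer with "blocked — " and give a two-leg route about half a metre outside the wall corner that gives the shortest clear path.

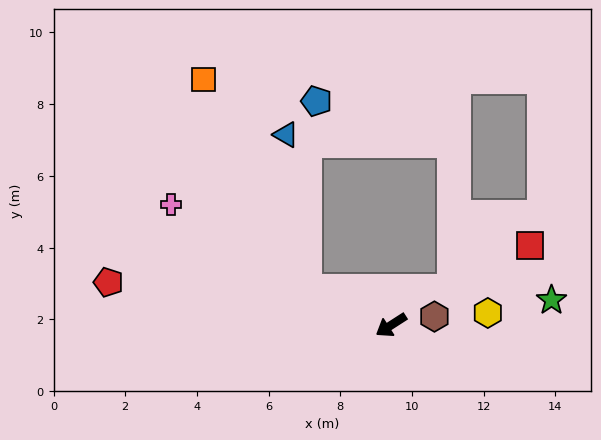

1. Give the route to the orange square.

blocked — turn right 56°, forward 2.6 m, then turn right 40°, forward 6.5 m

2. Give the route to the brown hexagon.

turn left 159°, forward 1.2 m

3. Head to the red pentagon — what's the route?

turn right 41°, forward 8.0 m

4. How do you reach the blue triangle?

blocked — turn right 56°, forward 2.6 m, then turn right 59°, forward 4.4 m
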